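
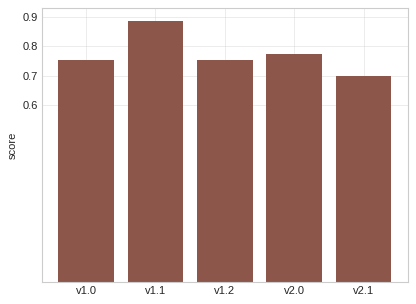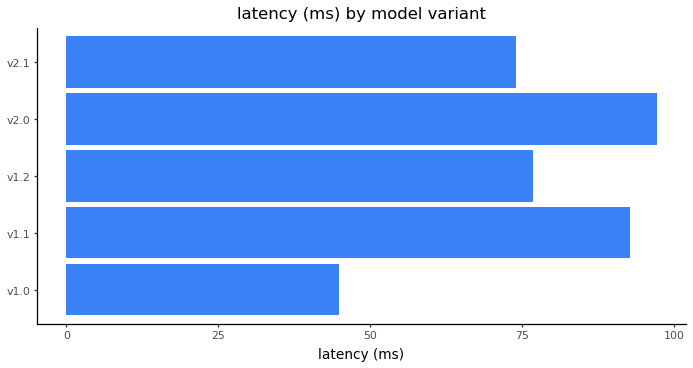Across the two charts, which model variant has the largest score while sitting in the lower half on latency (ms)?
Chart 2 median latency (ms) ≈ 80; below-median model variants: v1.0, v2.1. Among those, v1.0 has the highest score (≈ 0.8).

v1.0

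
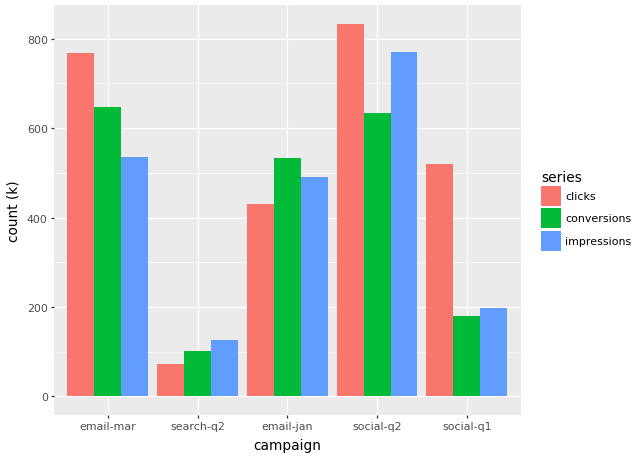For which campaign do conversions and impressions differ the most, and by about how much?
social-q2, ≈ 200 k

social-q2: conversions ≈ 600, impressions ≈ 800 → gap ≈ 200. Next-largest (email-mar) is only ≈ 100.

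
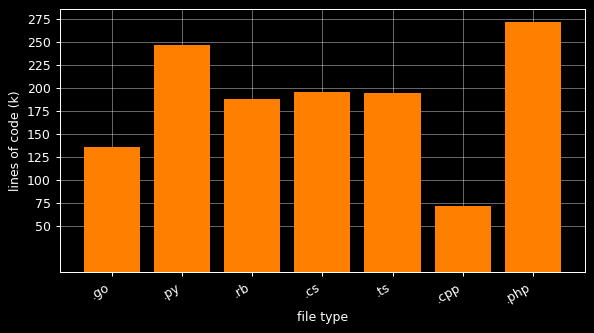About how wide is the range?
≈ 200

Max .php ≈ 275, min .cpp ≈ 75; range ≈ 200.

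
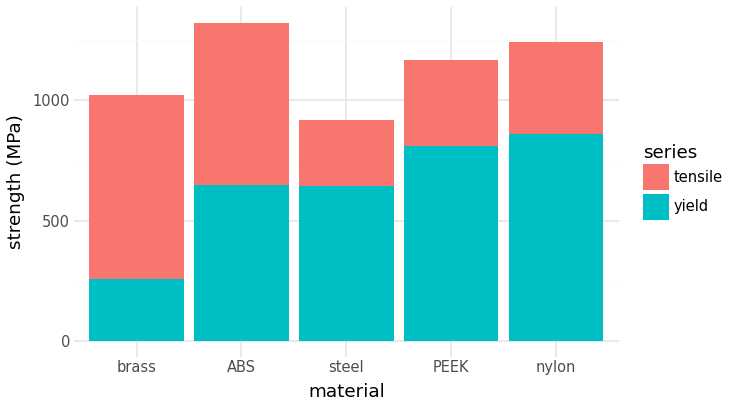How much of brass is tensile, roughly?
≈ 800

tensile top ≈ 1000, bottom ≈ 200; segment ≈ 800.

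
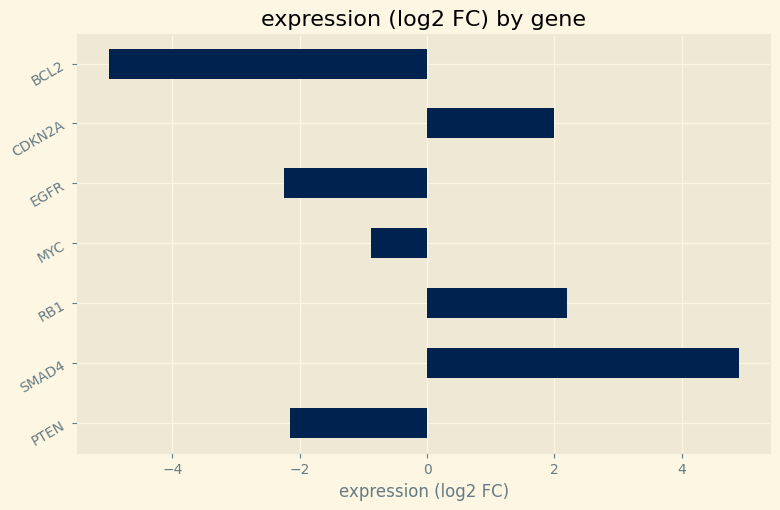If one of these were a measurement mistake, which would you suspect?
SMAD4 ≈ 5; the rest sit between ≈ -5 and ≈ 2.

SMAD4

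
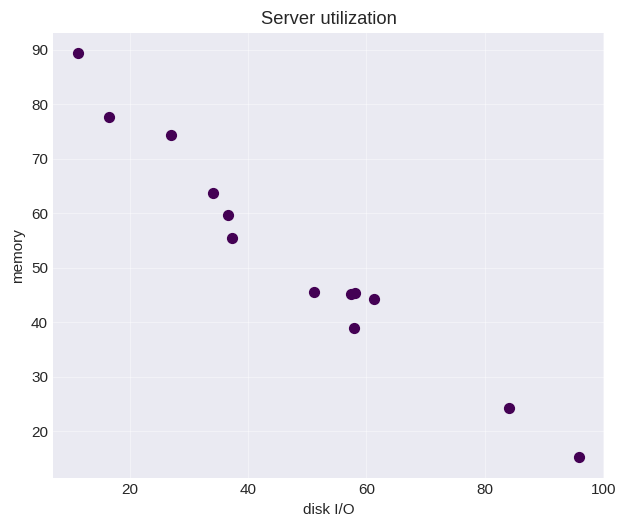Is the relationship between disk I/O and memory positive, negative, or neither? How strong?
Points are negatively correlated; strong (|r| ≈ 1.0).

negative, strong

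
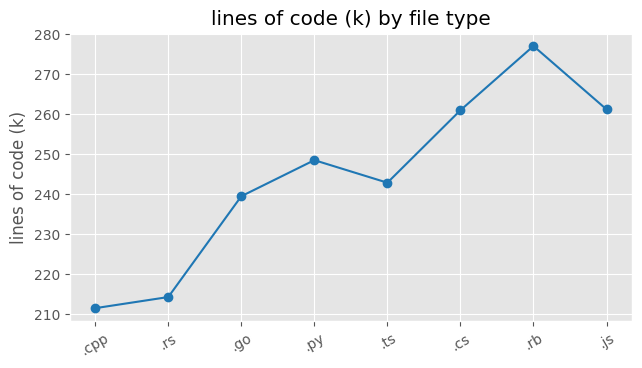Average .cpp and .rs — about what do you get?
≈ 210

(210 + 210) / 2 ≈ 210.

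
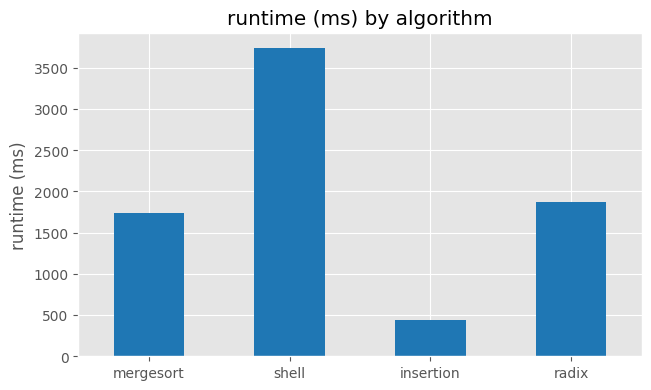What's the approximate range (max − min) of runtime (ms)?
Max shell ≈ 3500, min insertion ≈ 500; range ≈ 3000.

≈ 3000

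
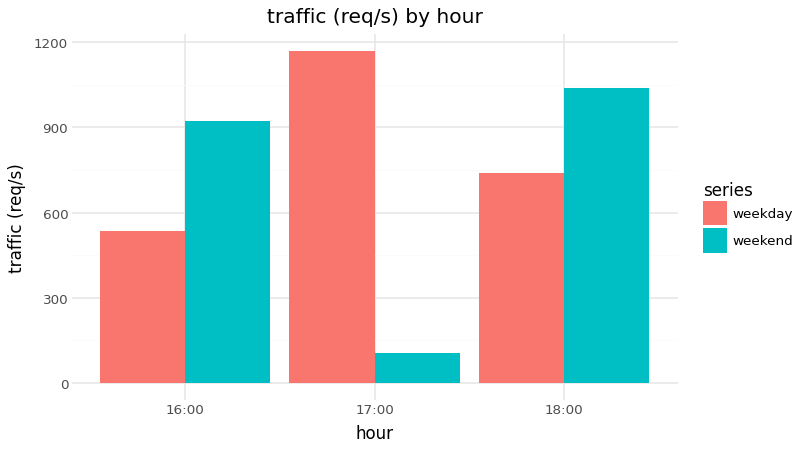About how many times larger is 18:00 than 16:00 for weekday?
18:00 ≈ 700, 16:00 ≈ 500; 700/500 ≈ 1.4.

≈ 1.4×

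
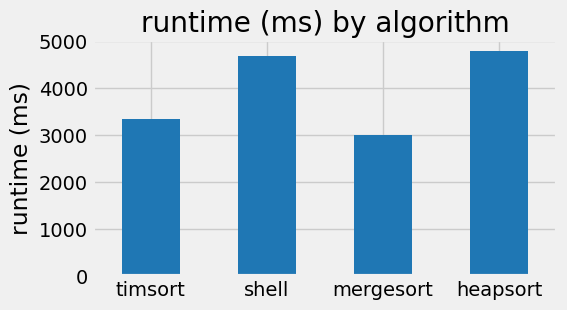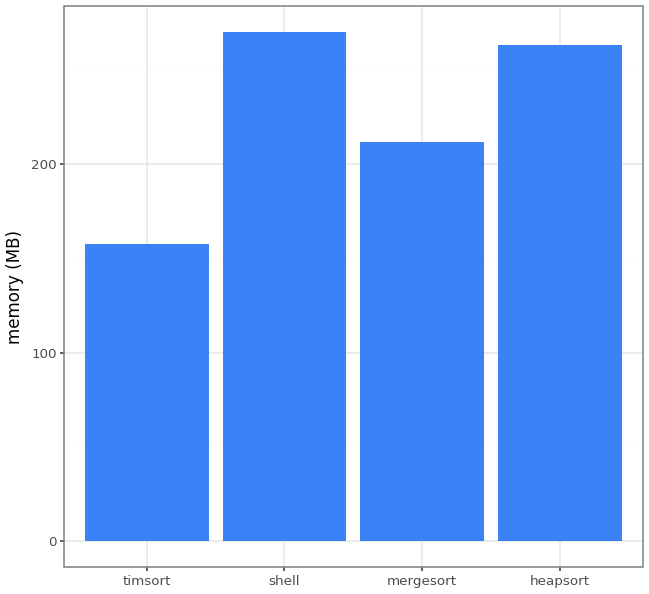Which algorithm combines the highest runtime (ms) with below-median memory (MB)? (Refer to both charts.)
Chart 2 median memory (MB) ≈ 250; below-median algorithms: timsort, mergesort. Among those, timsort has the highest runtime (ms) (≈ 3500).

timsort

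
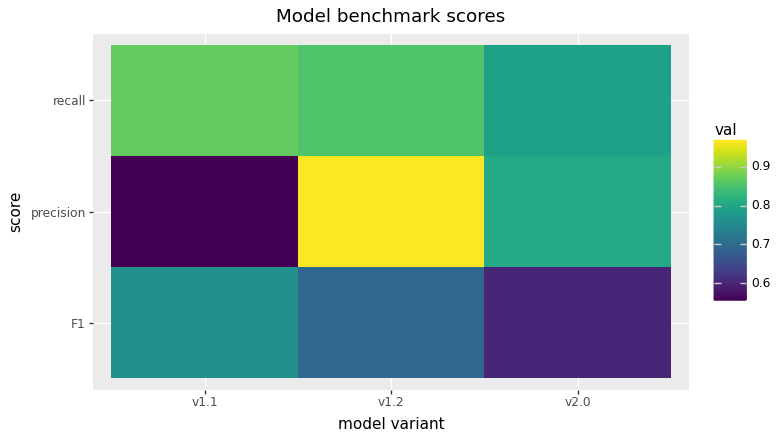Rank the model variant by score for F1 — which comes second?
Top 3 for F1: v1.1 ≈ 0.75, v1.2 ≈ 0.70, v2.0 ≈ 0.60.

v1.2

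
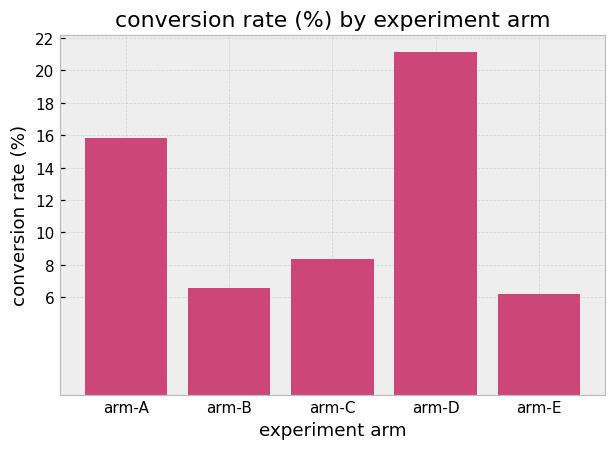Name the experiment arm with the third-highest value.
Top 4: arm-D ≈ 22, arm-A ≈ 16, arm-C ≈ 8, arm-B ≈ 6.

arm-C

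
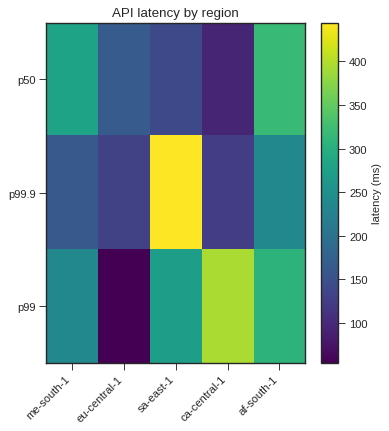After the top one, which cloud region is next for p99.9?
af-south-1

Top 3 for p99.9: sa-east-1 ≈ 450, af-south-1 ≈ 250, me-south-1 ≈ 150.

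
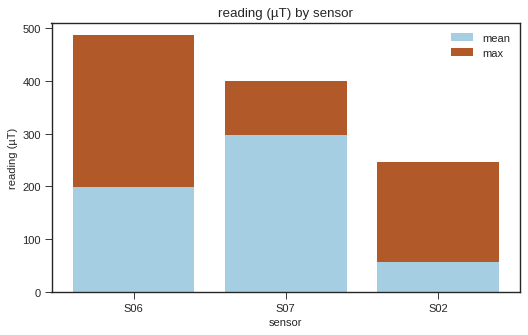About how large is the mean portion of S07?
≈ 300

mean top ≈ 300, bottom ≈ 0; segment ≈ 300.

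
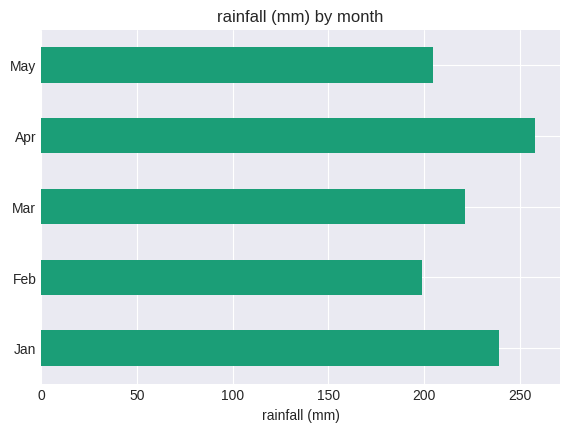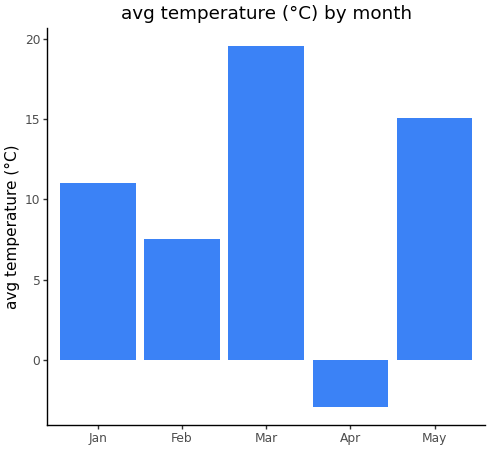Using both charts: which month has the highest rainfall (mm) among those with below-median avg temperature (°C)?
Chart 2 median avg temperature (°C) ≈ 12; below-median months: Feb, Apr. Among those, Apr has the highest rainfall (mm) (≈ 250).

Apr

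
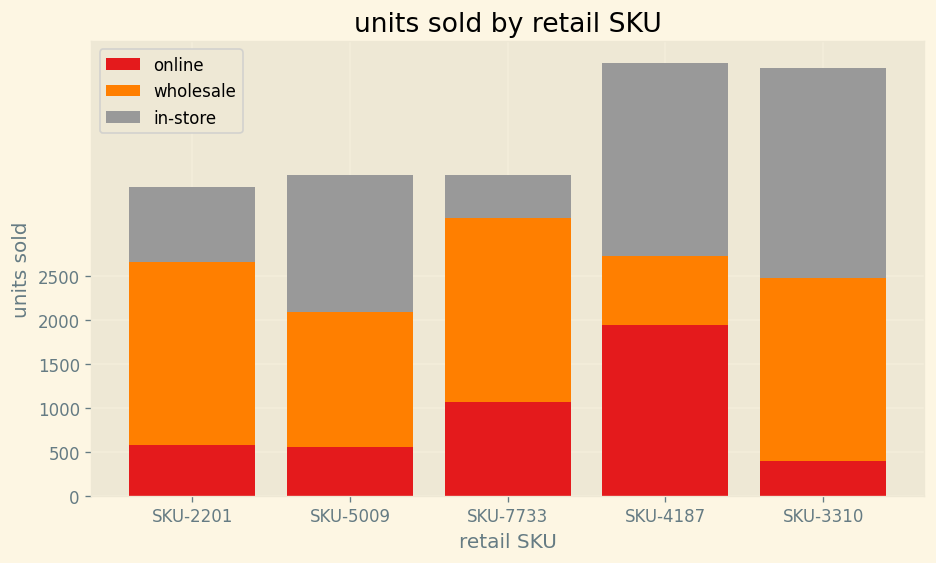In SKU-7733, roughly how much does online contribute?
≈ 1000

online top ≈ 1000, bottom ≈ 0; segment ≈ 1000.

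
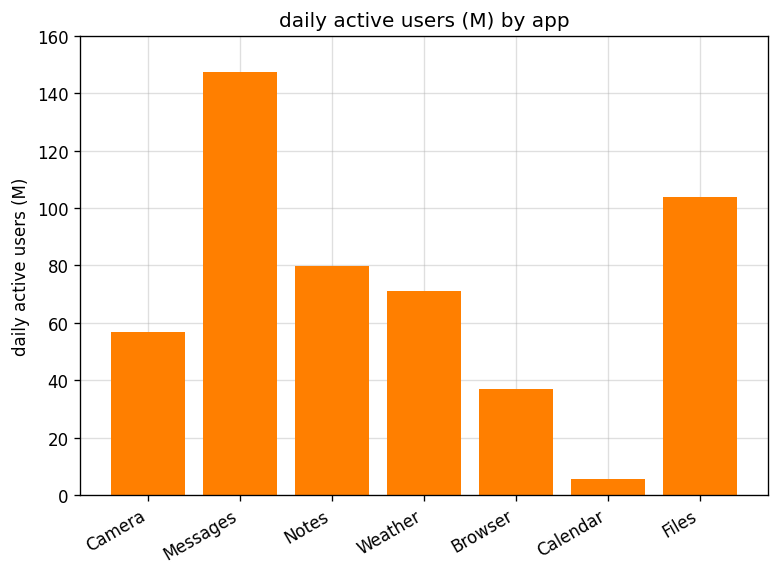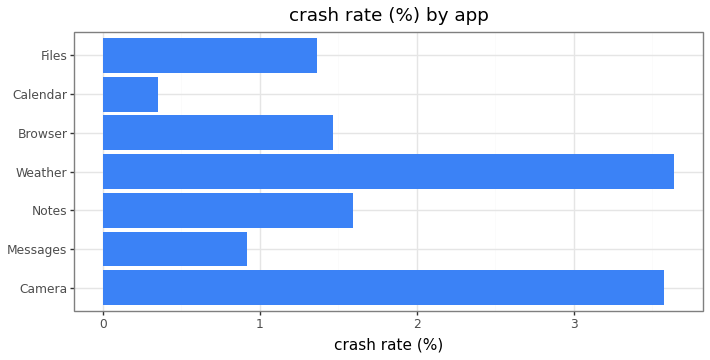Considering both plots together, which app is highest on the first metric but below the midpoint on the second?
Chart 2 median crash rate (%) ≈ 1.5; below-median apps: Messages, Calendar, Files. Among those, Messages has the highest daily active users (M) (≈ 140).

Messages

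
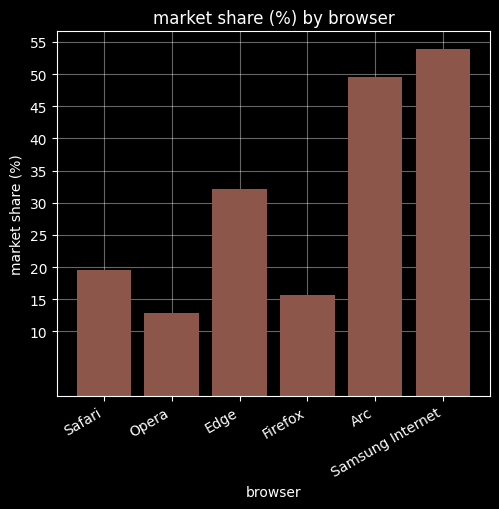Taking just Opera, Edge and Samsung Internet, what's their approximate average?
≈ 33

(15 + 30 + 55) / 3 ≈ 33.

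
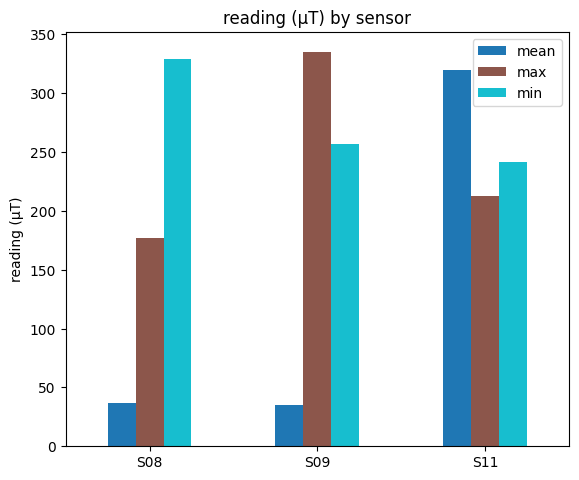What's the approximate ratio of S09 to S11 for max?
≈ 1.75×

S09 ≈ 350, S11 ≈ 200; 350/200 ≈ 1.75.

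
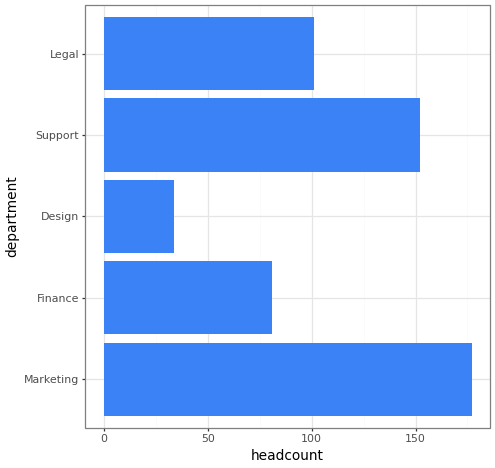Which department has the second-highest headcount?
Support

Top 3: Marketing ≈ 180, Support ≈ 160, Legal ≈ 100.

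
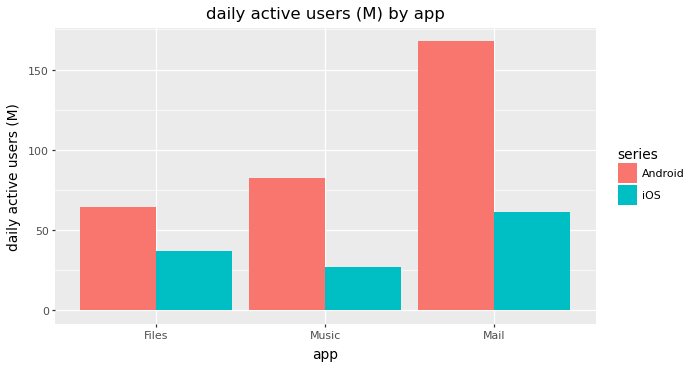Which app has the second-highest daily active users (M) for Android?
Top 3 for Android: Mail ≈ 160, Music ≈ 80, Files ≈ 60.

Music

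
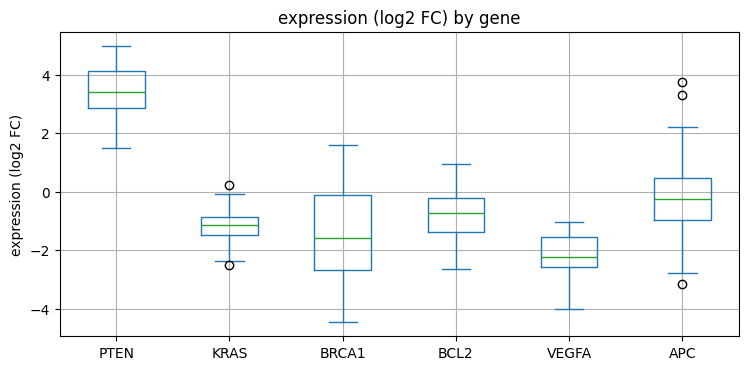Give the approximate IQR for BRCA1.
Q3 ≈ 0.0, Q1 ≈ -2.5; IQR ≈ 2.5.

≈ 2.5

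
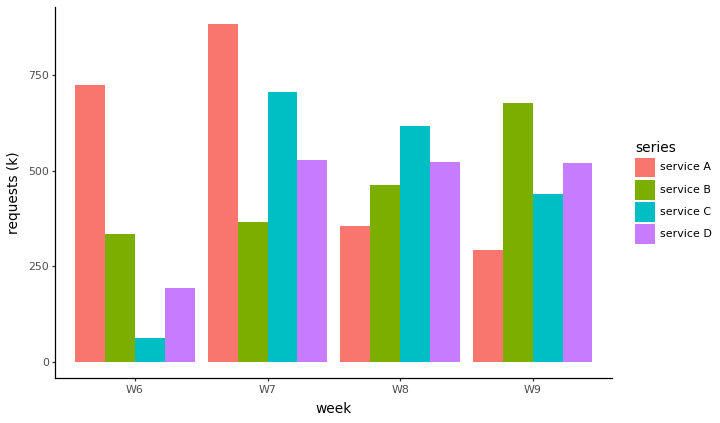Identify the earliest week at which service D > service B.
W6: service D ≈ 200 vs service B ≈ 300 (not yet); W7: service D ≈ 500 vs service B ≈ 400 (first crossover).

W7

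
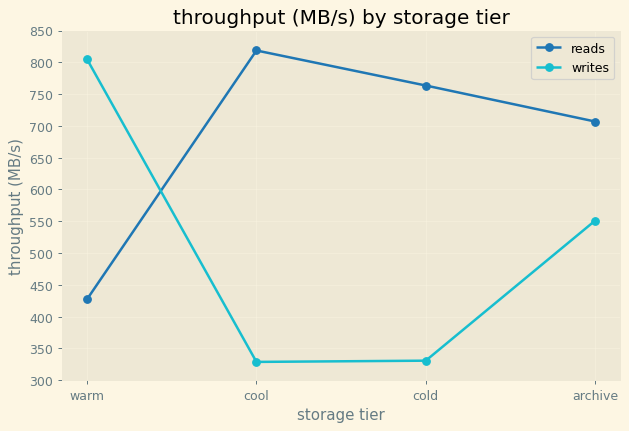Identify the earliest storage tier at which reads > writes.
cool

warm: reads ≈ 450 vs writes ≈ 800 (not yet); cool: reads ≈ 800 vs writes ≈ 350 (first crossover).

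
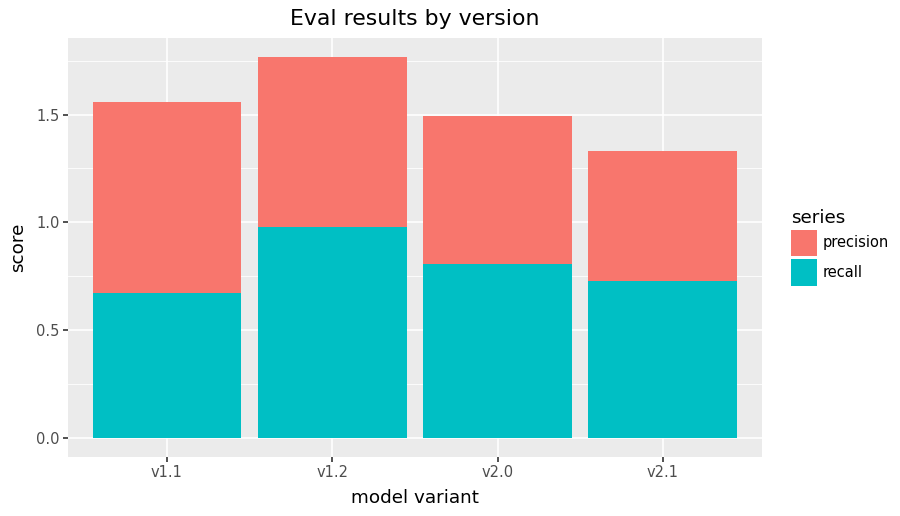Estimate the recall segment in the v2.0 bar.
≈ 0.8

recall top ≈ 0.8, bottom ≈ 0.0; segment ≈ 0.8.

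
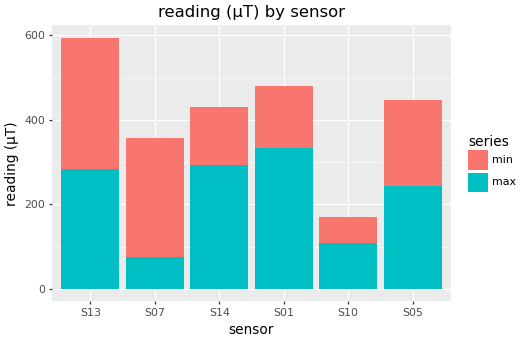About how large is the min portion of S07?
≈ 300

min top ≈ 350, bottom ≈ 50; segment ≈ 300.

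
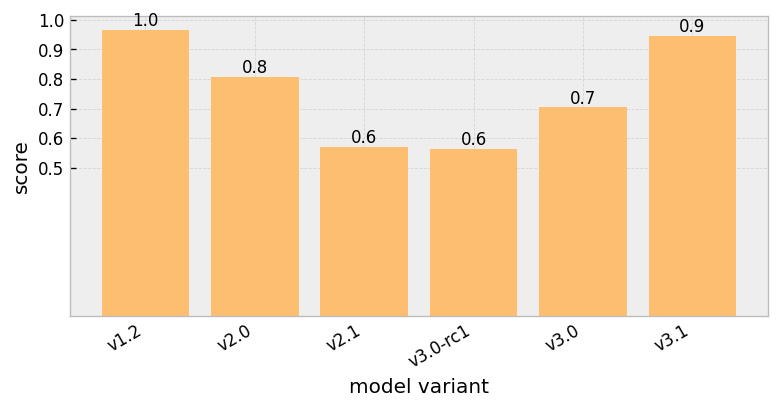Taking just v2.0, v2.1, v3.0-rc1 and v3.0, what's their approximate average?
≈ 0.68

(0.8 + 0.6 + 0.6 + 0.7) / 4 ≈ 0.68.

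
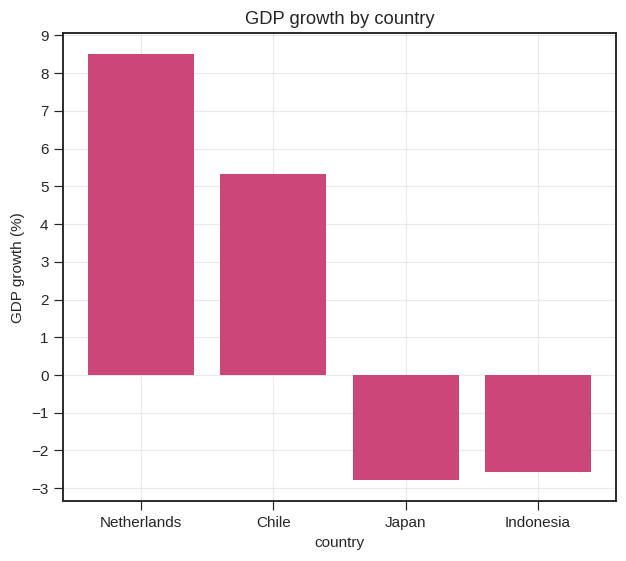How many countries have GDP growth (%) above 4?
Above 4: Netherlands, Chile.

2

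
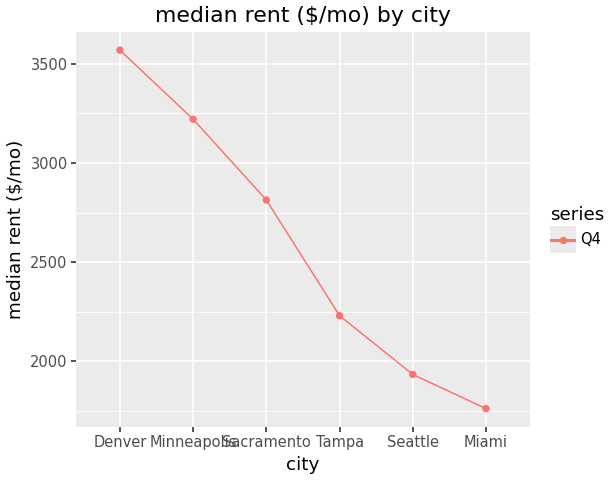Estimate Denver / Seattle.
≈ 1.8×

Denver ≈ 3600, Seattle ≈ 2000; 3600/2000 ≈ 1.8.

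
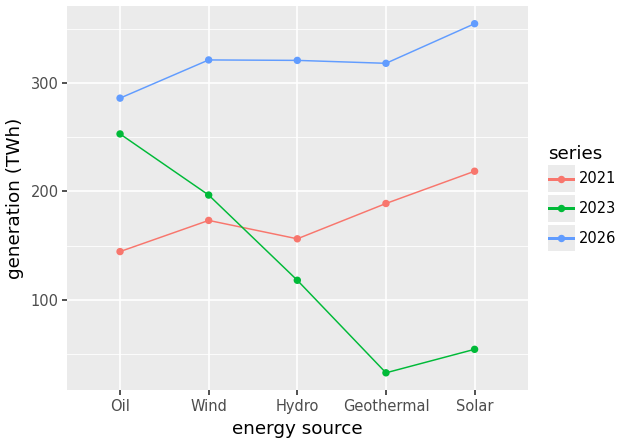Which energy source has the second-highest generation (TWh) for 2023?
Wind

Top 3 for 2023: Oil ≈ 250, Wind ≈ 200, Hydro ≈ 100.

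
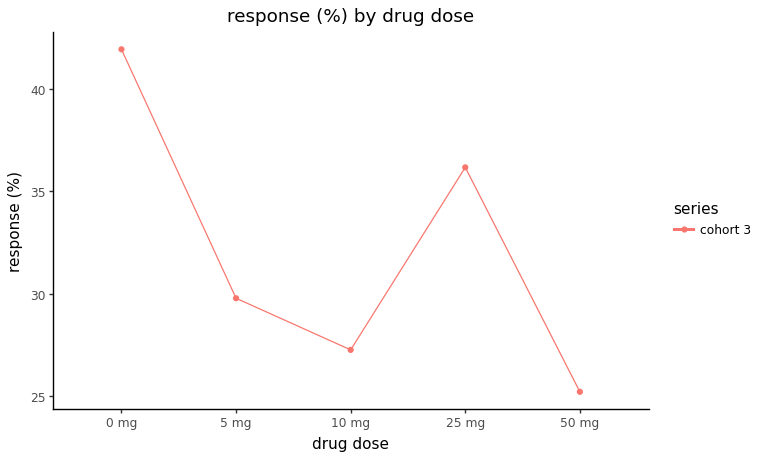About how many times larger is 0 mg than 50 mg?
0 mg ≈ 42, 50 mg ≈ 26; 42/26 ≈ 1.62.

≈ 1.62×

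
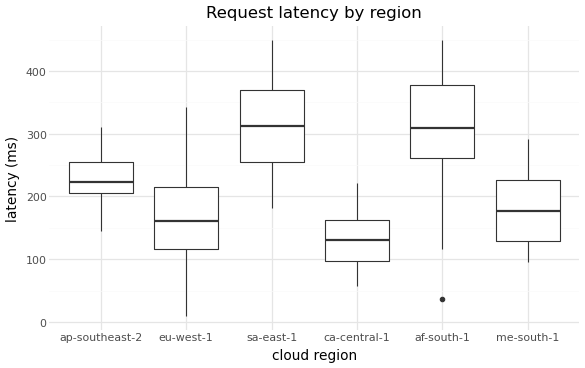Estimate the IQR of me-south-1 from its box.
≈ 100

Q3 ≈ 220, Q1 ≈ 120; IQR ≈ 100.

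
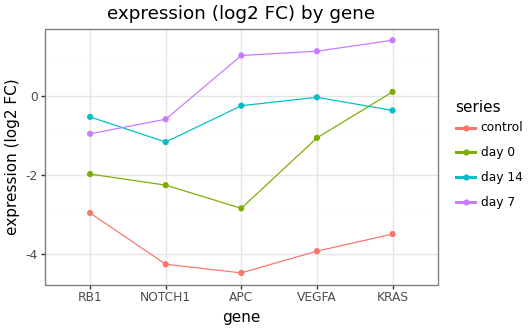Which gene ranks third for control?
Top 4 for control: RB1 ≈ -3.0, KRAS ≈ -3.5, VEGFA ≈ -4.0, NOTCH1 ≈ -4.5.

VEGFA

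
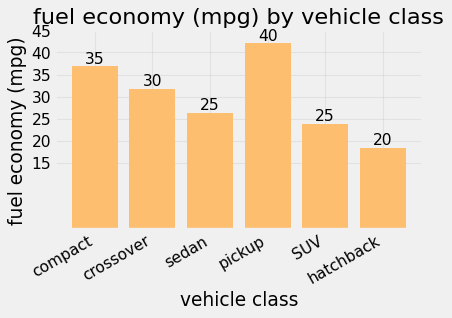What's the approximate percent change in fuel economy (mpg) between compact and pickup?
≈ +14.3%

compact ≈ 35, pickup ≈ 40; (40 − 35) / 35 ≈ +14.3%.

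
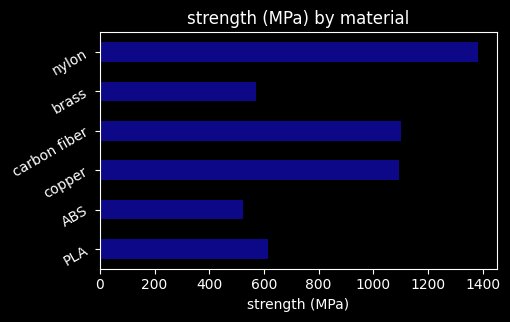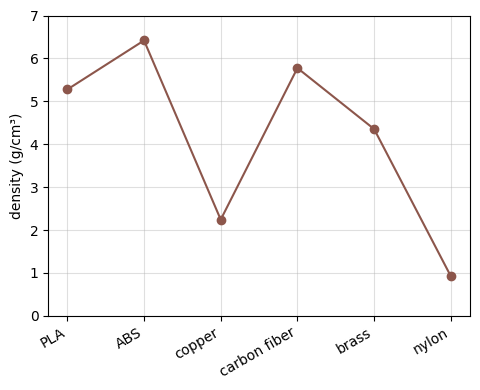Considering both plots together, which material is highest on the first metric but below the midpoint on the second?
Chart 2 median density (g/cm³) ≈ 5; below-median materials: copper, brass, nylon. Among those, nylon has the highest strength (MPa) (≈ 1400).

nylon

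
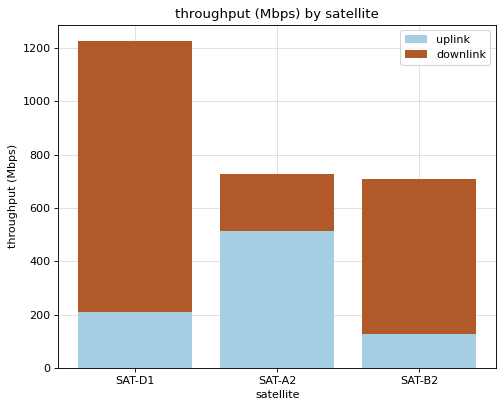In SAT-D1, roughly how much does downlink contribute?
downlink top ≈ 1200, bottom ≈ 200; segment ≈ 1000.

≈ 1000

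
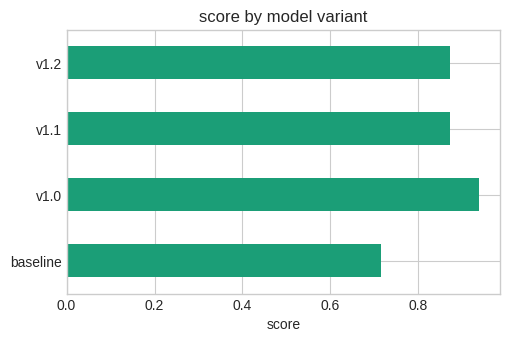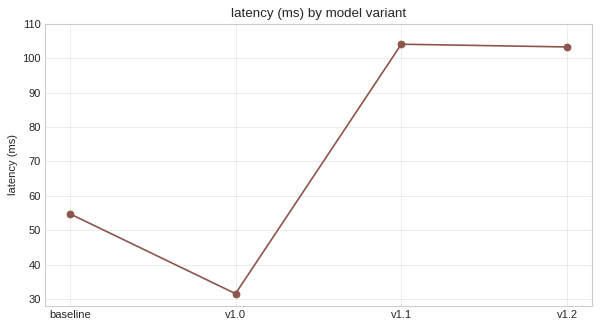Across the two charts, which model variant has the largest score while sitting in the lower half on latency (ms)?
v1.0

Chart 2 median latency (ms) ≈ 80; below-median model variants: baseline, v1.0. Among those, v1.0 has the highest score (≈ 0.9).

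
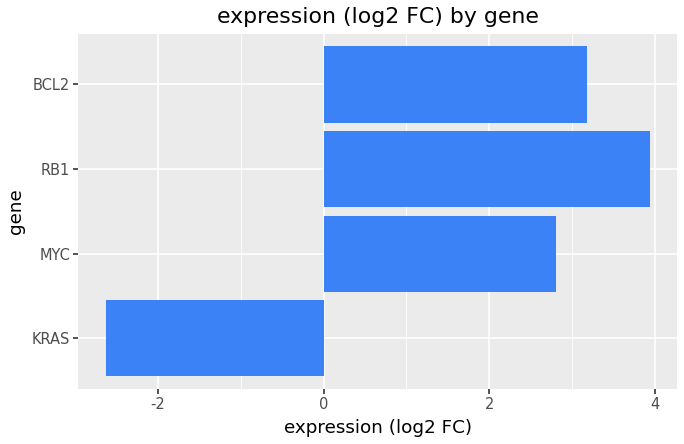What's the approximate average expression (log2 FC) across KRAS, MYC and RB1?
(-3 + 3 + 4) / 3 ≈ 1.

≈ 1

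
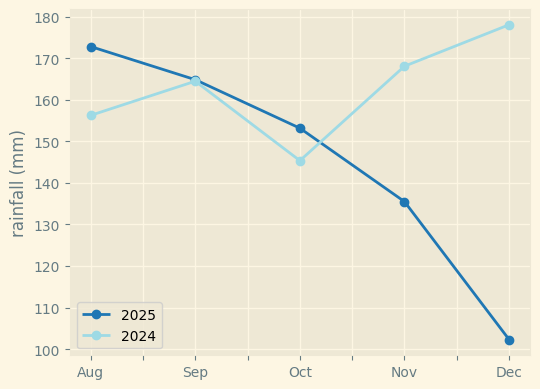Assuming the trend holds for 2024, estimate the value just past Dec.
≈ 195

Last three: 150, 170, 180 → slope ≈ 15/step → next ≈ 195.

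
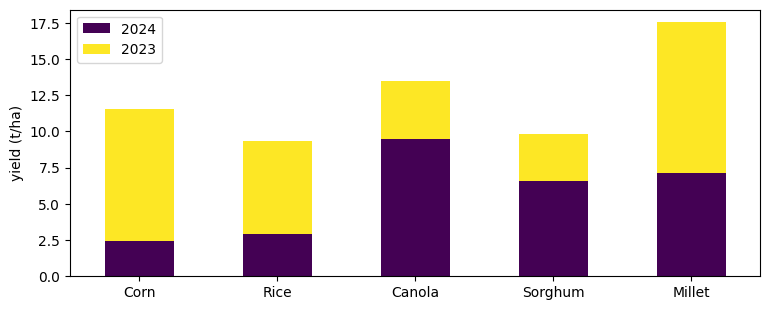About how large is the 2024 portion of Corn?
2024 top ≈ 2, bottom ≈ 0; segment ≈ 2.

≈ 2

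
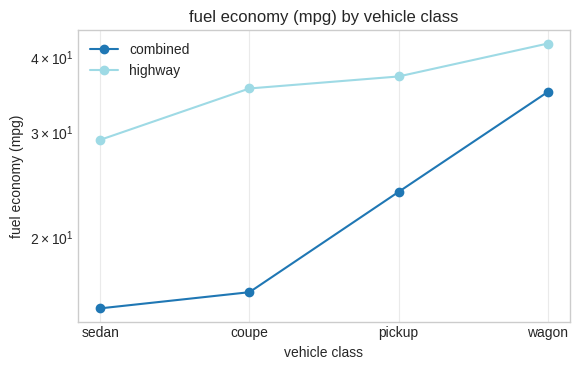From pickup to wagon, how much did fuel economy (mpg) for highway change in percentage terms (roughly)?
≈ +14.3%

pickup ≈ 35, wagon ≈ 40; (40 − 35) / 35 ≈ +14.3%.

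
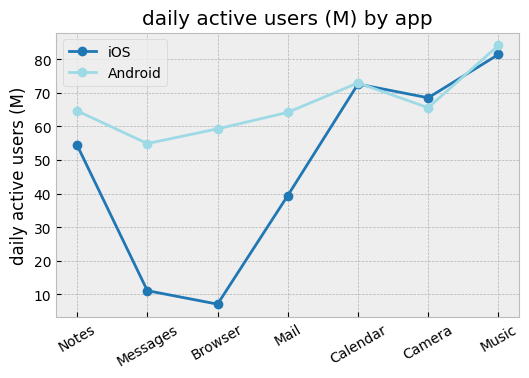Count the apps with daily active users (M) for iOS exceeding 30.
Above 30: Notes, Mail, Calendar, Camera, Music.

5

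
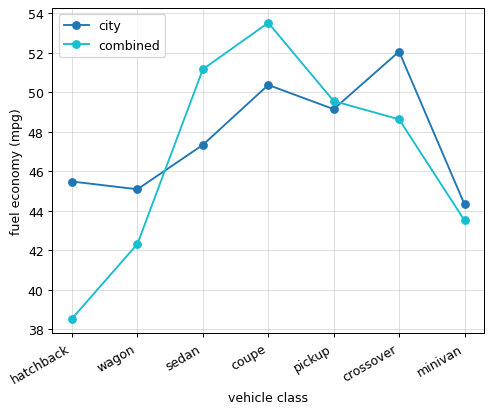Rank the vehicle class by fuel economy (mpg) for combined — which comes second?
sedan

Top 3 for combined: coupe ≈ 54, sedan ≈ 52, pickup ≈ 50.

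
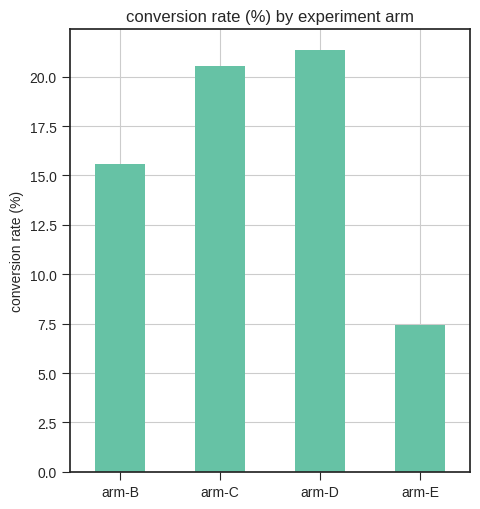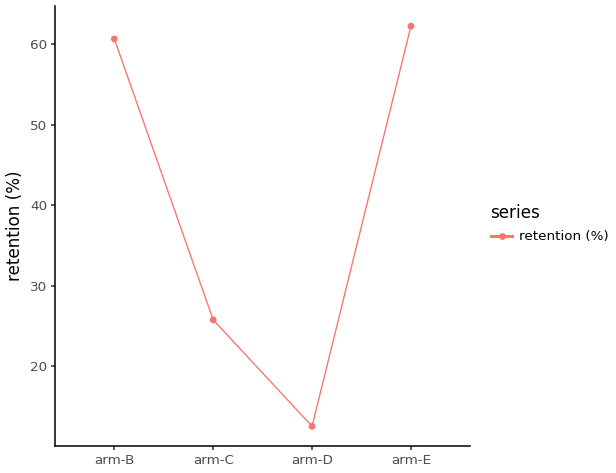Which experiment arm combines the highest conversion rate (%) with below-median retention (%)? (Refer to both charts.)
Chart 2 median retention (%) ≈ 40; below-median experiment arms: arm-C, arm-D. Among those, arm-D has the highest conversion rate (%) (≈ 22).

arm-D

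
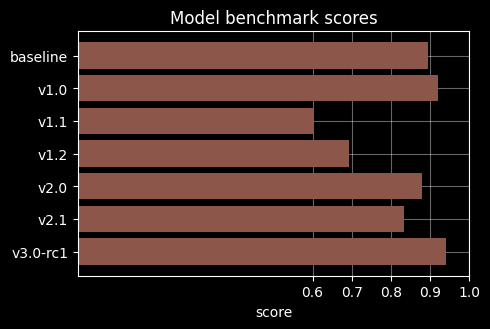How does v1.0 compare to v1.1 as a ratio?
≈ 1.5×

v1.0 ≈ 0.9, v1.1 ≈ 0.6; 0.9/0.6 ≈ 1.5.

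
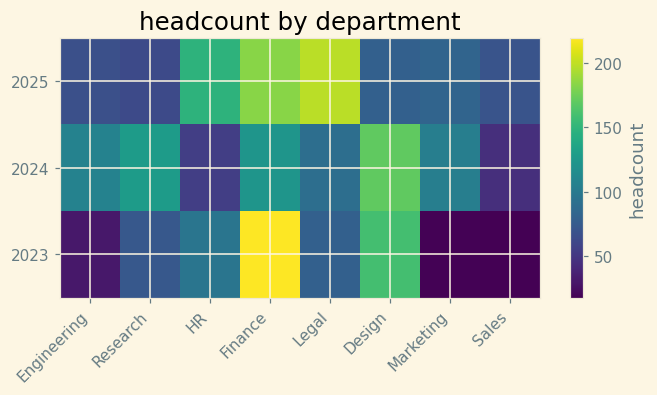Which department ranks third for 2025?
Top 4 for 2025: Legal ≈ 200, Finance ≈ 180, HR ≈ 140, Marketing ≈ 80.

HR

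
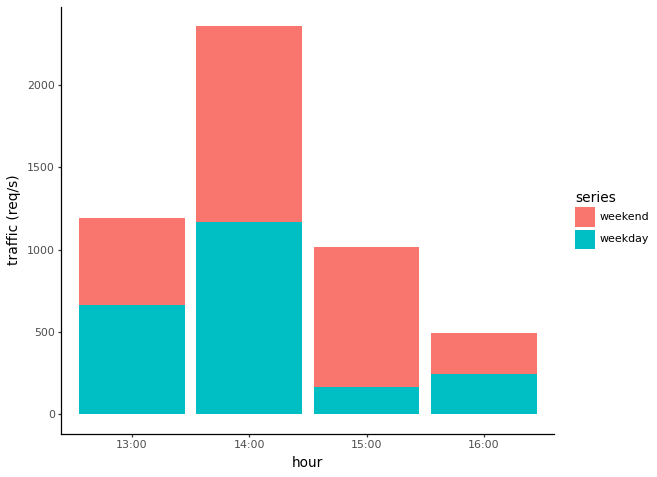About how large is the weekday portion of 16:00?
weekday top ≈ 200, bottom ≈ 0; segment ≈ 200.

≈ 200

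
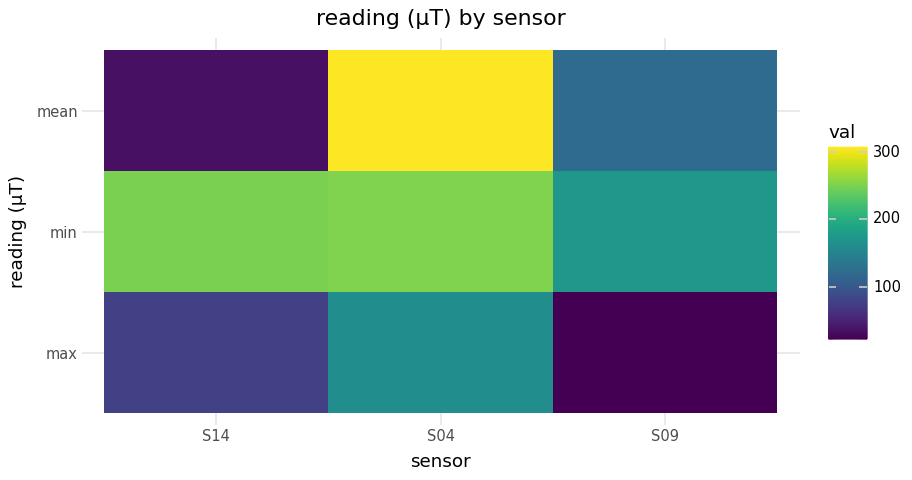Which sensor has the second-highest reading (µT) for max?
Top 3 for max: S04 ≈ 150, S14 ≈ 75, S09 ≈ 25.

S14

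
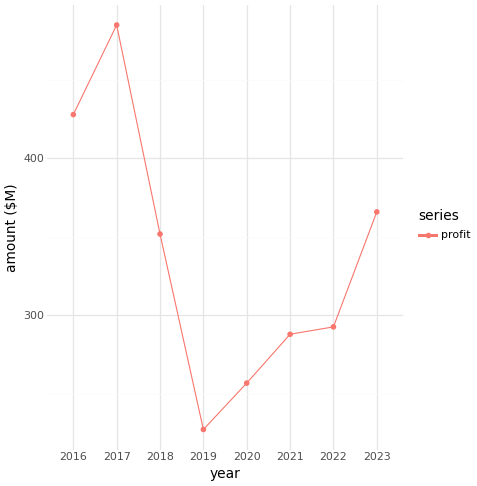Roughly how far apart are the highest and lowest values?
≈ 250

Max 2017 ≈ 475, min 2019 ≈ 225; range ≈ 250.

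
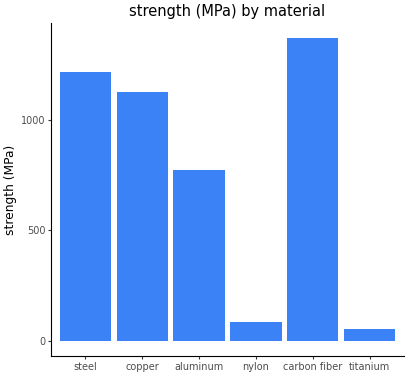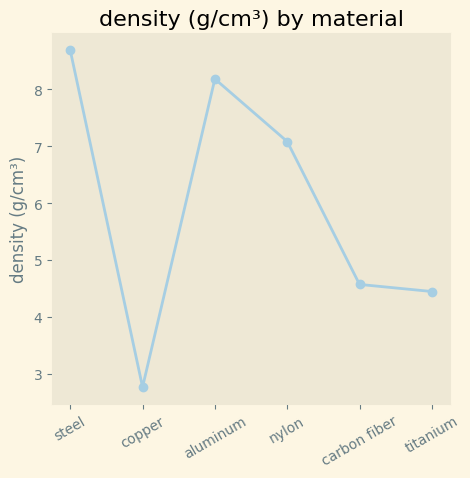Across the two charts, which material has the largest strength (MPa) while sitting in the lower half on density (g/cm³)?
Chart 2 median density (g/cm³) ≈ 6; below-median materials: copper, carbon fiber, titanium. Among those, carbon fiber has the highest strength (MPa) (≈ 1400).

carbon fiber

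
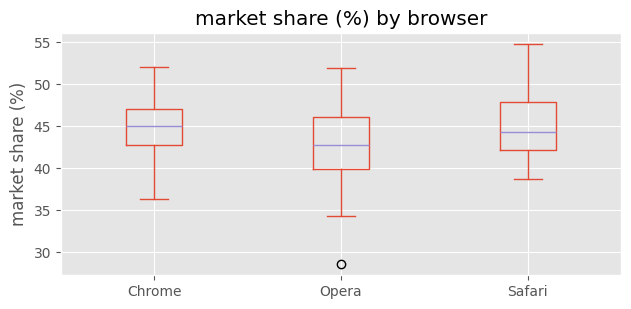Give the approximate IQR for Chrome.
Q3 ≈ 47.0, Q1 ≈ 43.0; IQR ≈ 4.0.

≈ 4.0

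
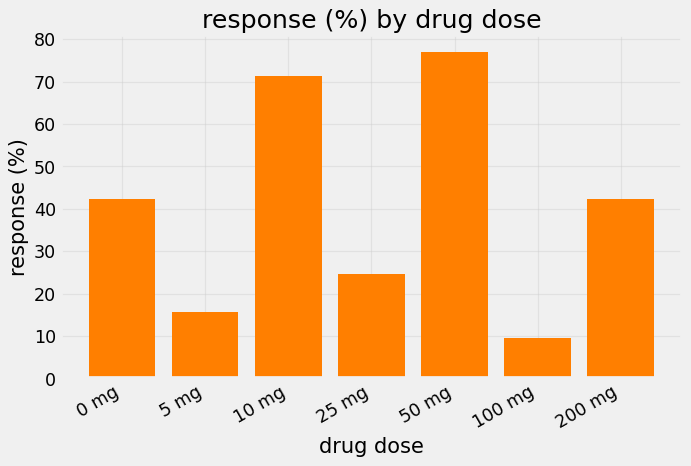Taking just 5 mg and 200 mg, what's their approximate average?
≈ 30

(20 + 40) / 2 ≈ 30.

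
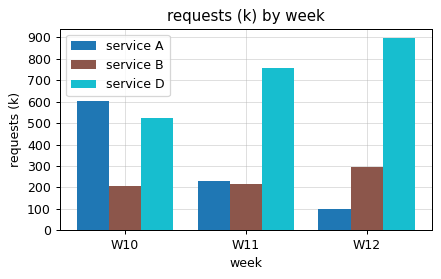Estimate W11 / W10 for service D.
≈ 1.6×

W11 ≈ 800, W10 ≈ 500; 800/500 ≈ 1.6.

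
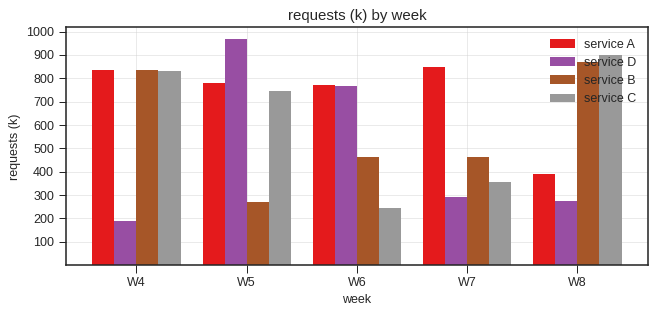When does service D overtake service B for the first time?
W4: service D ≈ 200 vs service B ≈ 800 (not yet); W5: service D ≈ 1000 vs service B ≈ 300 (first crossover).

W5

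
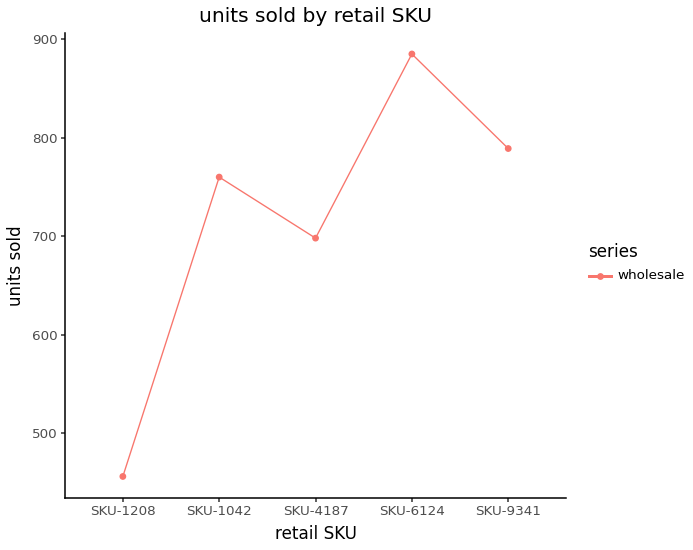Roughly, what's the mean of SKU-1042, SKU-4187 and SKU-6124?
(750 + 700 + 900) / 3 ≈ 783.

≈ 783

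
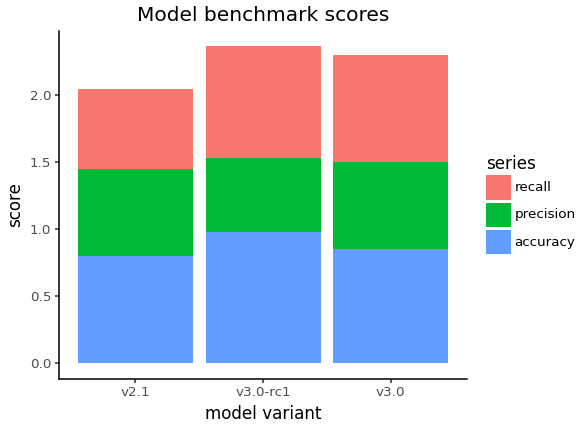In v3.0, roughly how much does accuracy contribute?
accuracy top ≈ 0.8, bottom ≈ 0.0; segment ≈ 0.8.

≈ 0.8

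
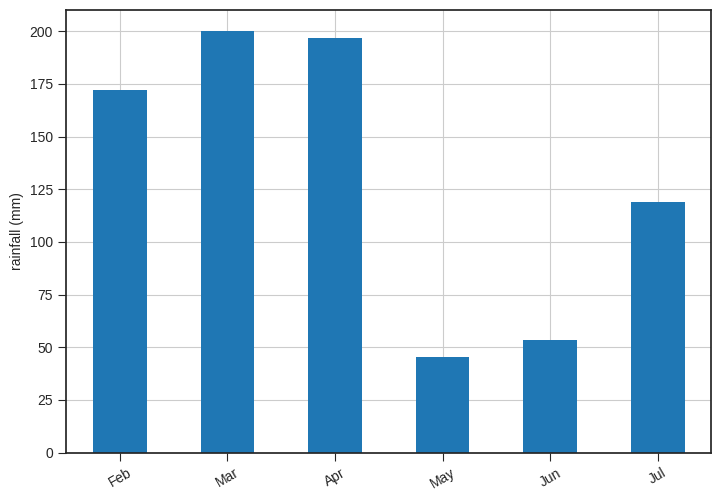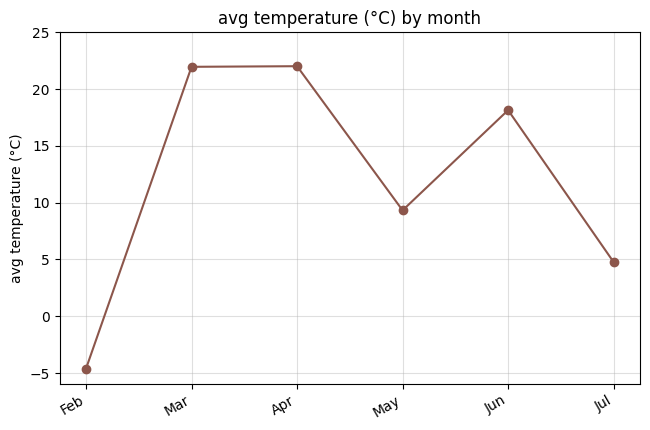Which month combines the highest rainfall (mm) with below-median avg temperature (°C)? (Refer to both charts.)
Chart 2 median avg temperature (°C) ≈ 15; below-median months: Feb, May, Jul. Among those, Feb has the highest rainfall (mm) (≈ 180).

Feb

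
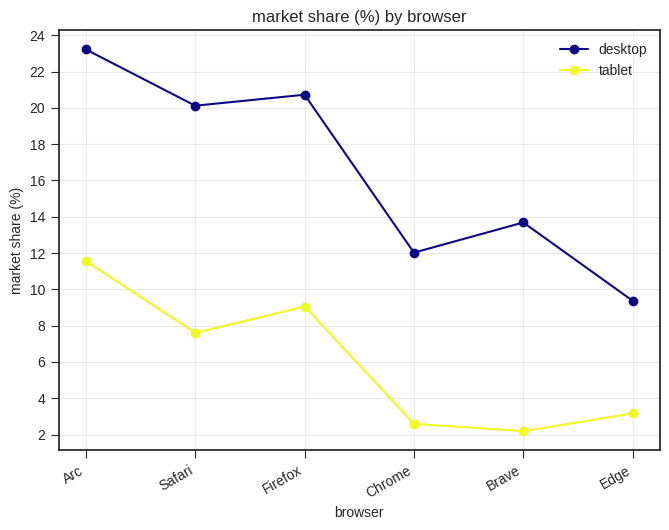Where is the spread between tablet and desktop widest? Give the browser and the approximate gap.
Safari: tablet ≈ 8, desktop ≈ 20 → gap ≈ 12. Next-largest (Firefox) is only ≈ 10.

Safari, ≈ 12 %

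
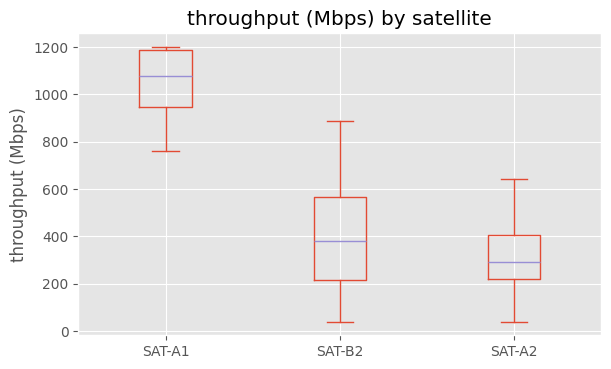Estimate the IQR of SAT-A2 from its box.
≈ 200

Q3 ≈ 400, Q1 ≈ 200; IQR ≈ 200.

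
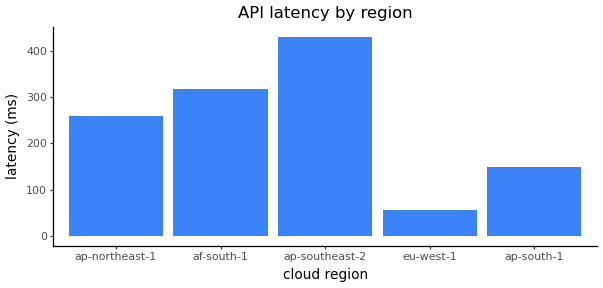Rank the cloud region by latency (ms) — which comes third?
ap-northeast-1

Top 4: ap-southeast-2 ≈ 450, af-south-1 ≈ 300, ap-northeast-1 ≈ 250, ap-south-1 ≈ 150.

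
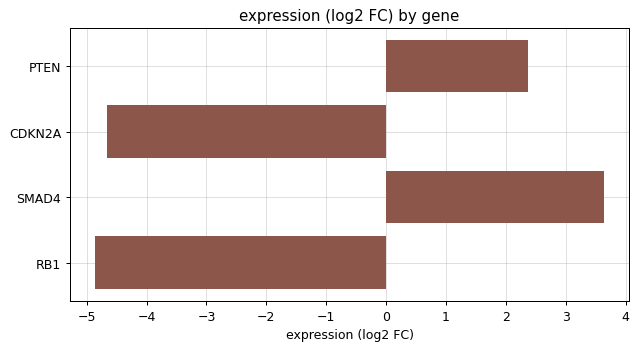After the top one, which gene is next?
Top 3: SMAD4 ≈ 4, PTEN ≈ 2, CDKN2A ≈ -5.

PTEN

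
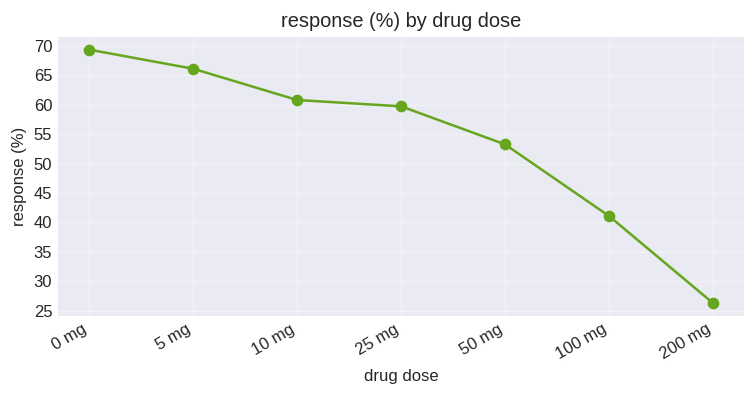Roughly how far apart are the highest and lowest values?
≈ 45

Max 0 mg ≈ 70, min 200 mg ≈ 25; range ≈ 45.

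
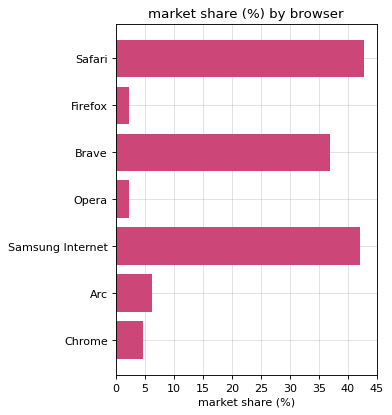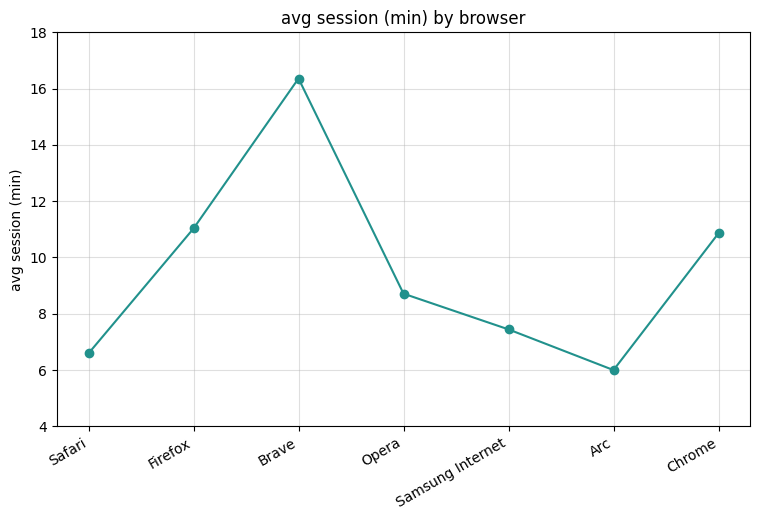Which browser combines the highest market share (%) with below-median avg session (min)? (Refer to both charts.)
Safari

Chart 2 median avg session (min) ≈ 8; below-median browsers: Safari, Samsung Internet, Arc. Among those, Safari has the highest market share (%) (≈ 45).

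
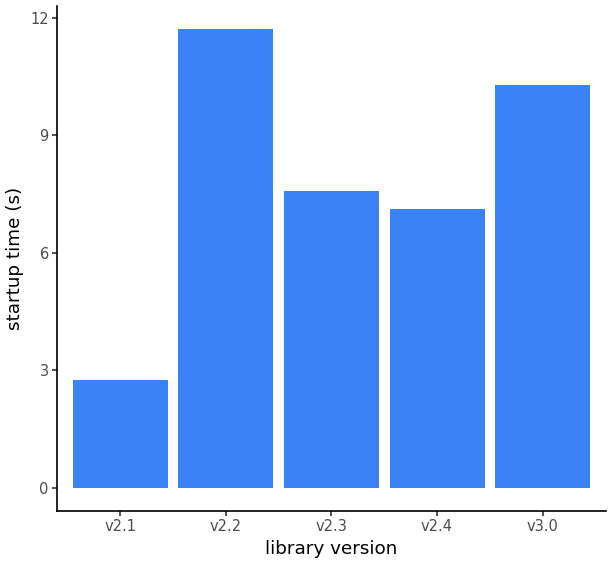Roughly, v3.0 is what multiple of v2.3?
≈ 1.25×

v3.0 ≈ 10, v2.3 ≈ 8; 10/8 ≈ 1.25.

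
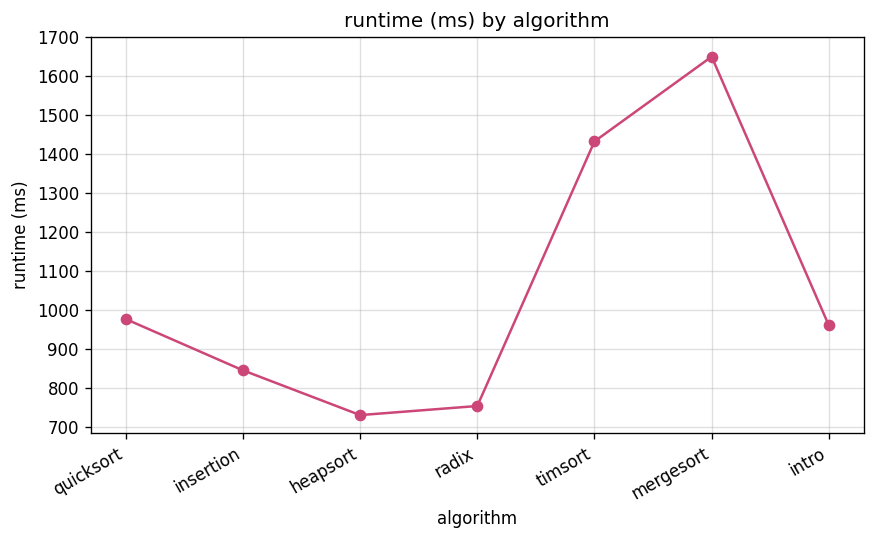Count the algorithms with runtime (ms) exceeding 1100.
2

Above 1100: timsort, mergesort.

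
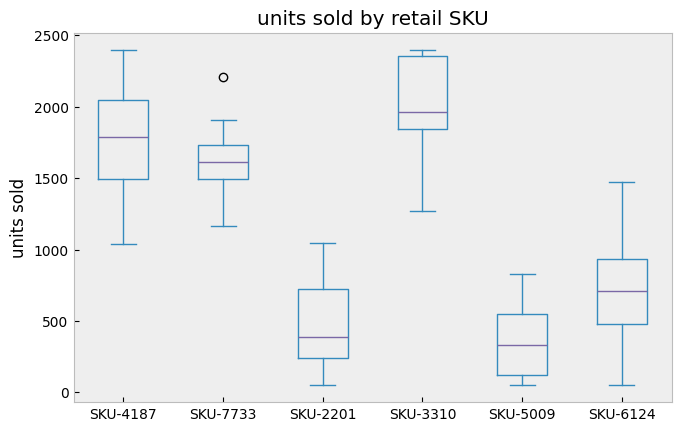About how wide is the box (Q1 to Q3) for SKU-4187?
Q3 ≈ 2000, Q1 ≈ 1400; IQR ≈ 600.

≈ 600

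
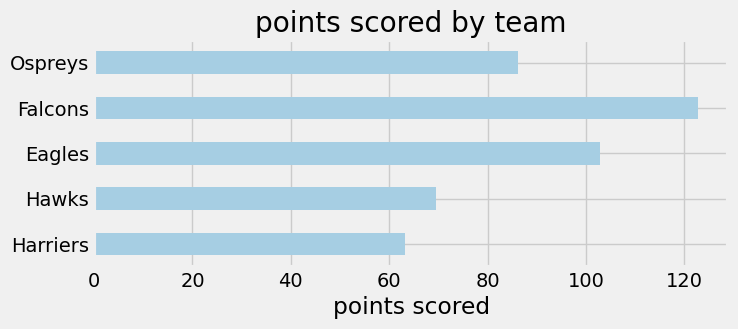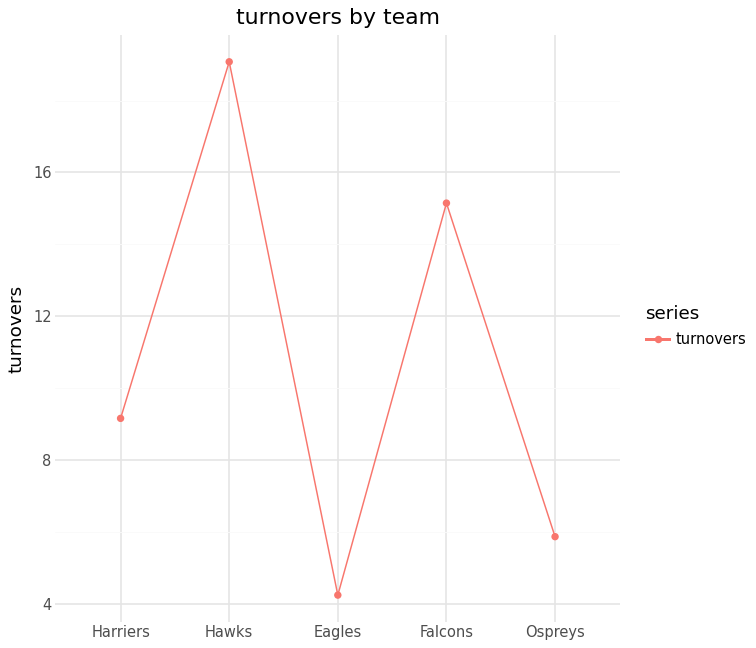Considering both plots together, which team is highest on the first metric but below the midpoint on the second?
Eagles

Chart 2 median turnovers ≈ 10; below-median teams: Eagles, Ospreys. Among those, Eagles has the highest points scored (≈ 100).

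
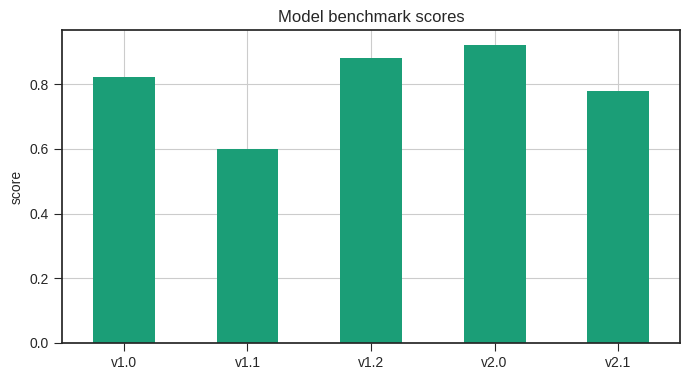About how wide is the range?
Max v2.0 ≈ 0.9, min v1.1 ≈ 0.6; range ≈ 0.3.

≈ 0.3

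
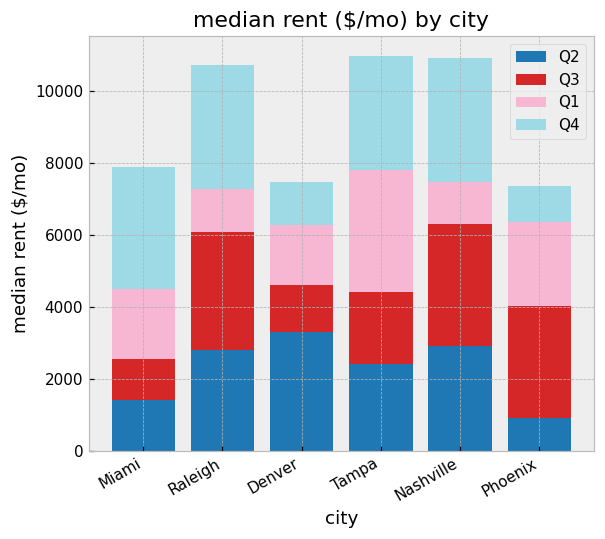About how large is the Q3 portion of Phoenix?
Q3 top ≈ 4000, bottom ≈ 1000; segment ≈ 3000.

≈ 3000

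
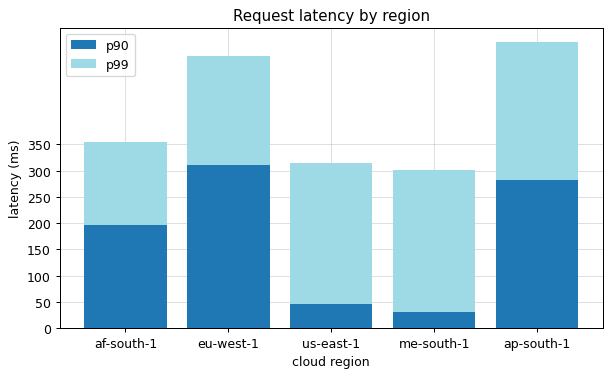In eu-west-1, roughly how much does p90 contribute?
≈ 300

p90 top ≈ 300, bottom ≈ 0; segment ≈ 300.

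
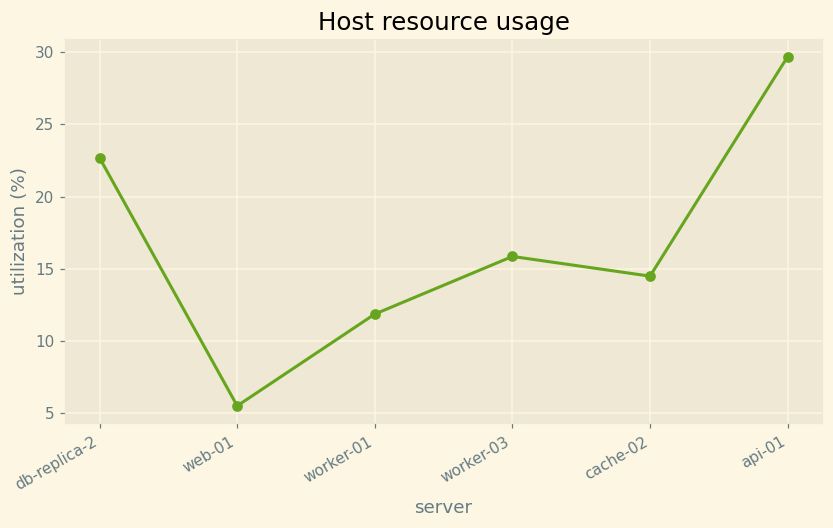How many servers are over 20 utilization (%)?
Above 20: db-replica-2, api-01.

2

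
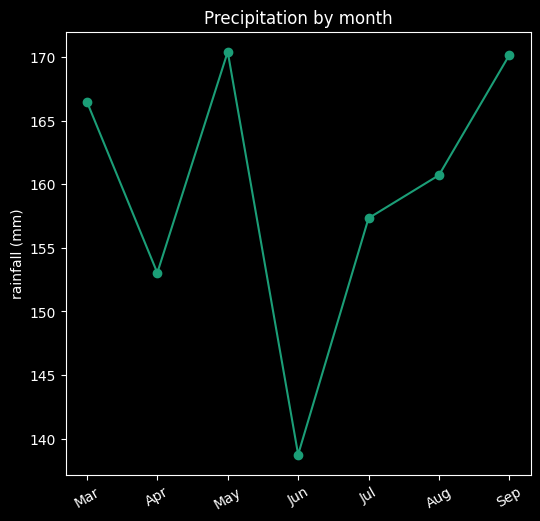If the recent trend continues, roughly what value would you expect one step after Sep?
≈ 177.5

Last three: 155, 160, 170 → slope ≈ 7.5/step → next ≈ 177.5.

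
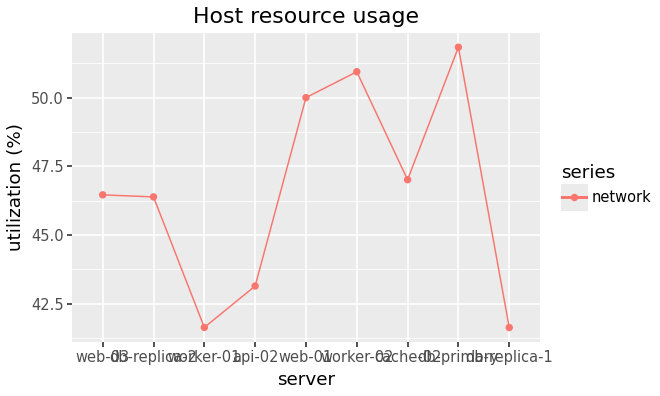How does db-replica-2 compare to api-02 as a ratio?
≈ 1.07×

db-replica-2 ≈ 46, api-02 ≈ 43; 46/43 ≈ 1.07.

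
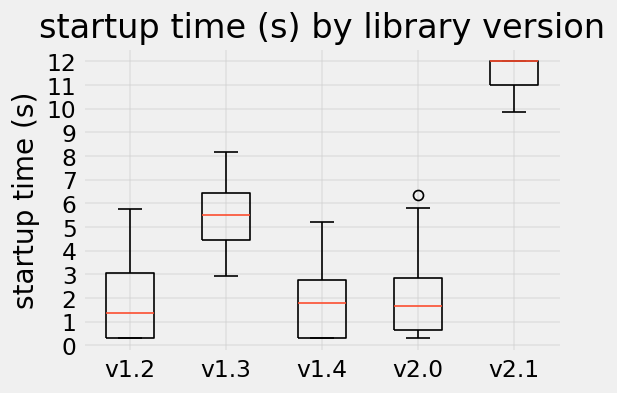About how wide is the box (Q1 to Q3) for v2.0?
Q3 ≈ 3, Q1 ≈ 1; IQR ≈ 2.

≈ 2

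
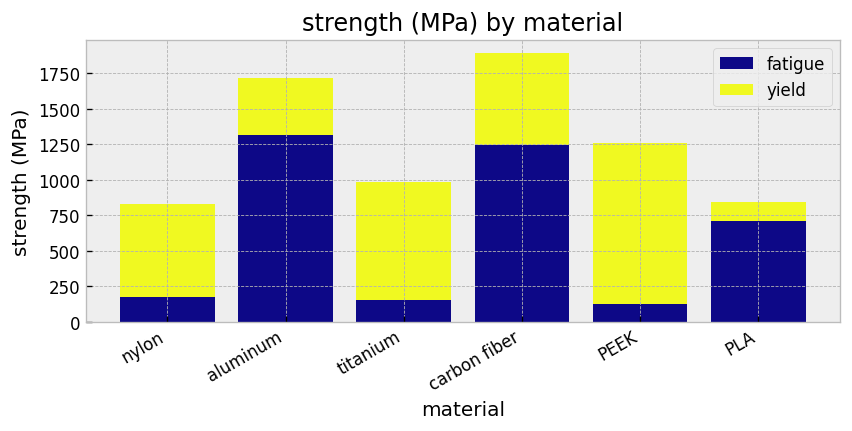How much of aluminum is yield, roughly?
≈ 400

yield top ≈ 1800, bottom ≈ 1400; segment ≈ 400.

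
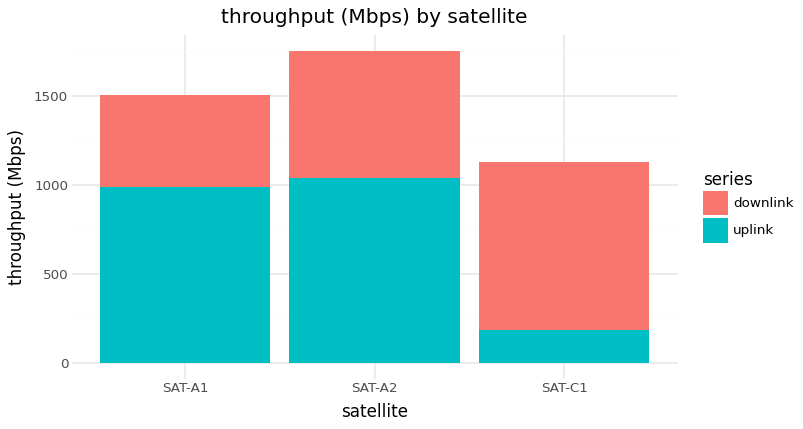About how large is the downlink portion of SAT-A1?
≈ 600

downlink top ≈ 1600, bottom ≈ 1000; segment ≈ 600.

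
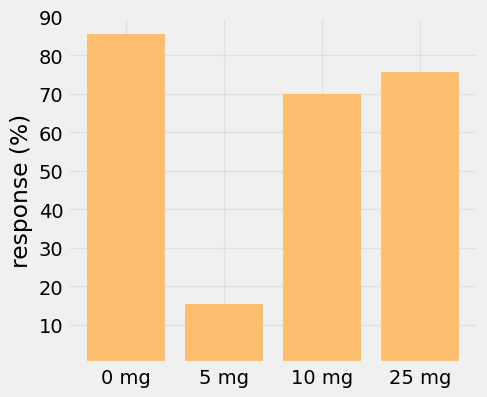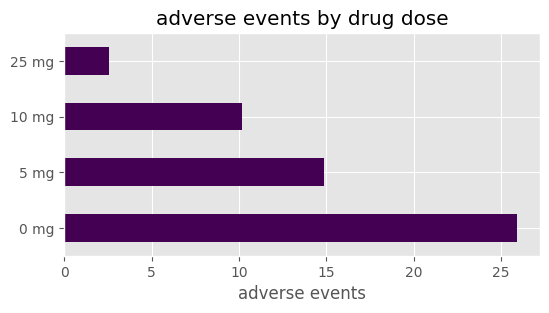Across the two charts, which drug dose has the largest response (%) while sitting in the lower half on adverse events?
Chart 2 median adverse events ≈ 15; below-median drug doses: 10 mg, 25 mg. Among those, 25 mg has the highest response (%) (≈ 80).

25 mg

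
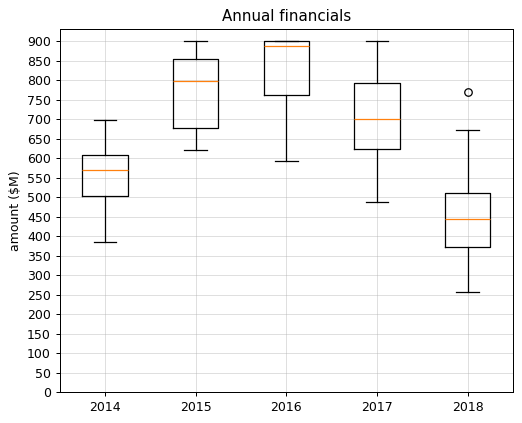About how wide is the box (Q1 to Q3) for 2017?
Q3 ≈ 800, Q1 ≈ 600; IQR ≈ 200.

≈ 200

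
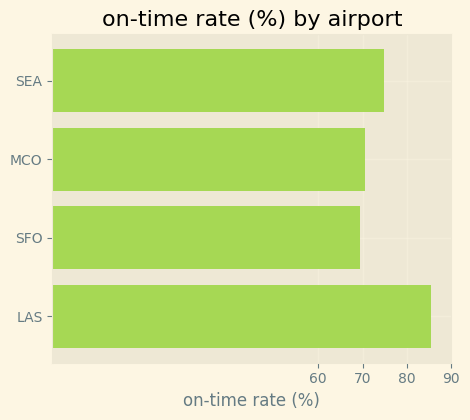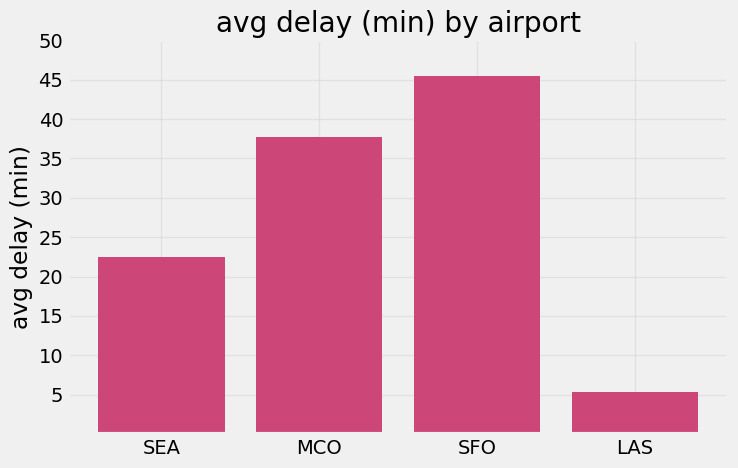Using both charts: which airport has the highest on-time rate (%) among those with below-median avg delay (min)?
LAS

Chart 2 median avg delay (min) ≈ 30; below-median airports: SEA, LAS. Among those, LAS has the highest on-time rate (%) (≈ 90).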